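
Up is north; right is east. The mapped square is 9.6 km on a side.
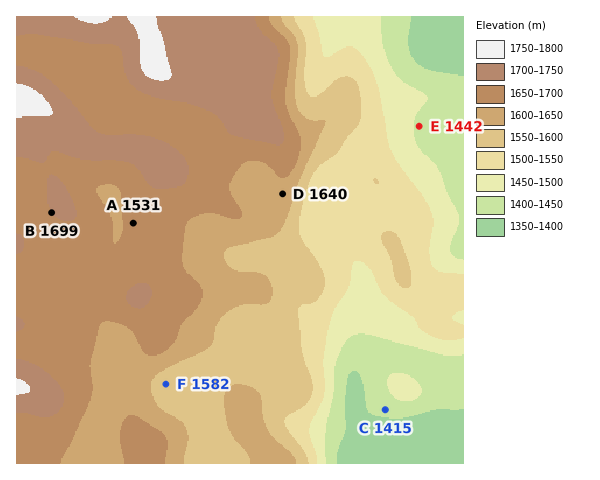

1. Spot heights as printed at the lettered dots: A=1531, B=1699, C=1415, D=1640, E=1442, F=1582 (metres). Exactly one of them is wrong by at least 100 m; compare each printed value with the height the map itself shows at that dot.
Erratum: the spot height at A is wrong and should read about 1656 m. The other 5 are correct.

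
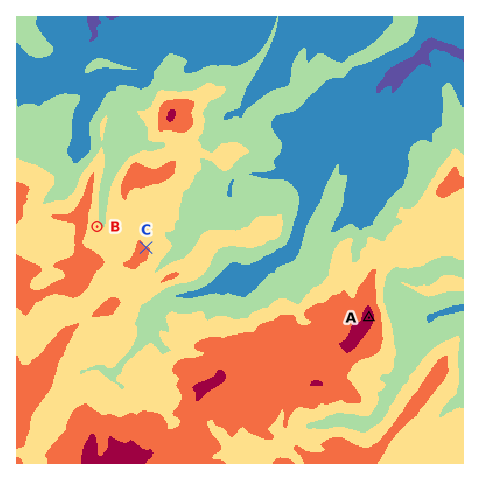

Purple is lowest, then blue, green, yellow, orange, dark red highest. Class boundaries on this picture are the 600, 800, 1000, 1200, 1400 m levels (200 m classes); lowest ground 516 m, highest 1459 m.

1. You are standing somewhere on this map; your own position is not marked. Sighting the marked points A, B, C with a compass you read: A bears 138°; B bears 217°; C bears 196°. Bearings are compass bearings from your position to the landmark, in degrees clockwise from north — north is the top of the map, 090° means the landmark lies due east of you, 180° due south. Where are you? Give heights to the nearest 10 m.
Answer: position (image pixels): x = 184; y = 112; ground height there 1310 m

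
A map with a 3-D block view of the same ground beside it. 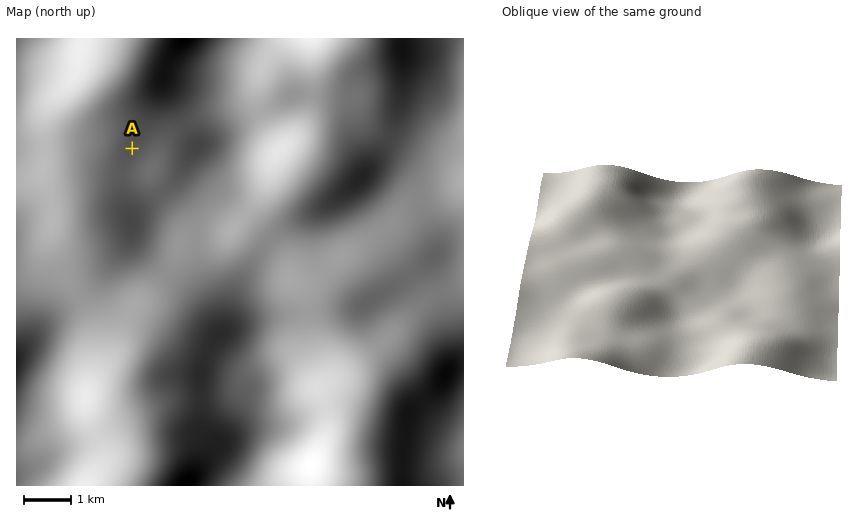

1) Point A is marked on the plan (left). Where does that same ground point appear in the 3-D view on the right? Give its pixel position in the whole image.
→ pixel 754 321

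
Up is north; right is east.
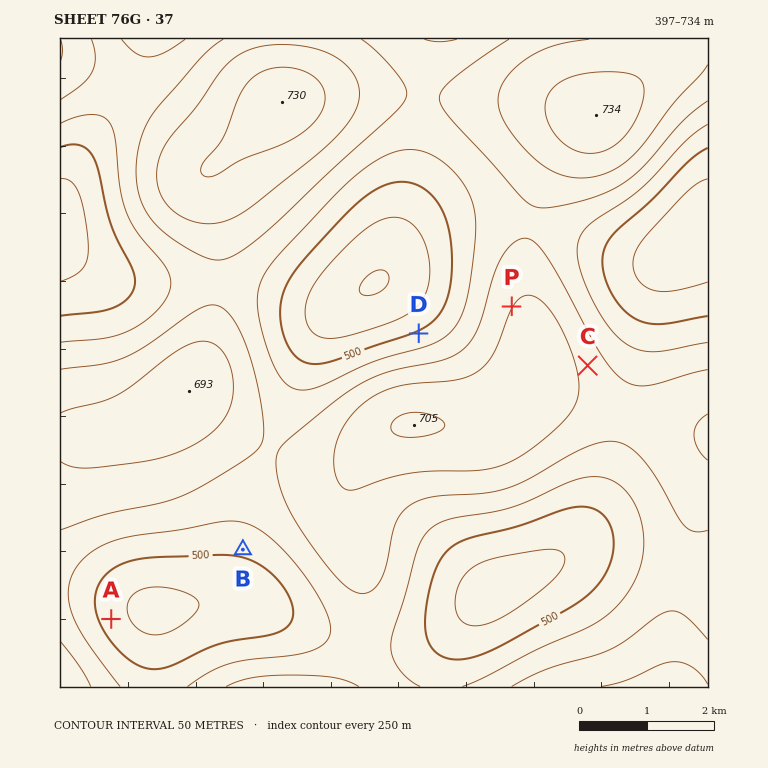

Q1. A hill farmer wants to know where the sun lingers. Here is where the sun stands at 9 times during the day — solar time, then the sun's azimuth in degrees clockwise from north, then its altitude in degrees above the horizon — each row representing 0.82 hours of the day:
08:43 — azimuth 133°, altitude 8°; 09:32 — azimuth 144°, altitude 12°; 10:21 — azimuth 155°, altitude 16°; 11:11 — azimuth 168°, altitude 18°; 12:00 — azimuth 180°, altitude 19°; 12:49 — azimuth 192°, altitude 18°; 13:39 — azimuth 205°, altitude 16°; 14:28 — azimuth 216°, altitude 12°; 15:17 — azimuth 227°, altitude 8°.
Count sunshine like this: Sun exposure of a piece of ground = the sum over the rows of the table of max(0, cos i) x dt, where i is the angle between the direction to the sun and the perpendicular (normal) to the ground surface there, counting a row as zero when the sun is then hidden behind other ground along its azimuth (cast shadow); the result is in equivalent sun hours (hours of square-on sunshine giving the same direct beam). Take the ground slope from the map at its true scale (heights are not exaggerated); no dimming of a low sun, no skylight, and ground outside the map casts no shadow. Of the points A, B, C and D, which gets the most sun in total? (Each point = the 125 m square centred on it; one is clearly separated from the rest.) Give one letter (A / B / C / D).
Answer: B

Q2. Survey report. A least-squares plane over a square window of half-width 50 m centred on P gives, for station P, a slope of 5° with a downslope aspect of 299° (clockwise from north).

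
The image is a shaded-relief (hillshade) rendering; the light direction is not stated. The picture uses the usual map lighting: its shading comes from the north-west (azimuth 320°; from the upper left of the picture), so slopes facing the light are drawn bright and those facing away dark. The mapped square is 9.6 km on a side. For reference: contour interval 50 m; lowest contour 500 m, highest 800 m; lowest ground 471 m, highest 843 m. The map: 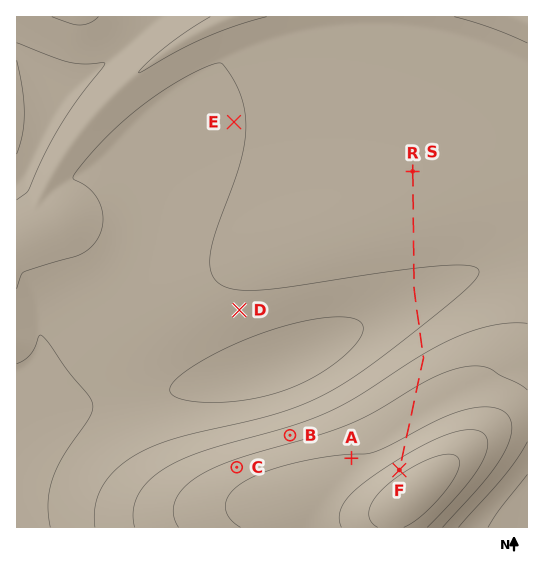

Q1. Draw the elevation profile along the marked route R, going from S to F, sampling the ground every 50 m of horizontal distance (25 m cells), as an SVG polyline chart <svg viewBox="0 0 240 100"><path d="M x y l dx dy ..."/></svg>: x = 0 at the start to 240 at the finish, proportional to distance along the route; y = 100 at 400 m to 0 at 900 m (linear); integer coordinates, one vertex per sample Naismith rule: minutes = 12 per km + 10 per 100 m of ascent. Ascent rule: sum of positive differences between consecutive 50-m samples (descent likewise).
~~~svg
<svg viewBox="0 0 240 100"><path d="M0 66l2 0 2 0 2-1 2 0 3 0 2 0 2 0 2 0 2 0 2 0 2 0 2 0 3 0 2 0 2 0 2 0 2 0 2 0 2 0 2 0 3 0 2 0 2 0 2 1 2 0 2 0 2 0 2 1 2 0 3 0 2 1 2 0 2 1 2 0 2 0 2 1 2 0 3 1 2 0 2 1 2 0 2 0 2 1 2 0 2 0 3 1 2 0 2 0 2 0 2 0 2 0 2-1 2 0 2 0 3-1 2 0 2-1 2 0 2-1 2-1 2-1 2-1 3-1 2-1 2-1 2-1 2-1 2-1 2-1 2-1 3-1 2-1 2-1 2-1 2-1 2 0 2-1 2-1 2-1 3 0 2-1 2-1 2 0 2-1 2 0 2-1 2 0 3-1 2 0 2 0 2-1 2 0 2 0 2-1 2 0 3-1 2 0 2-1 2-1 2-1 2-1 2-1 2-1 3-1 2-2 2-1 2-1 2-2 2-1 2-1 2-2 2-1 3-2"/></svg>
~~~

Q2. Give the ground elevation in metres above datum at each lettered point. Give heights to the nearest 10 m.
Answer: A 700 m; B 630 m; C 670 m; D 540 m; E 550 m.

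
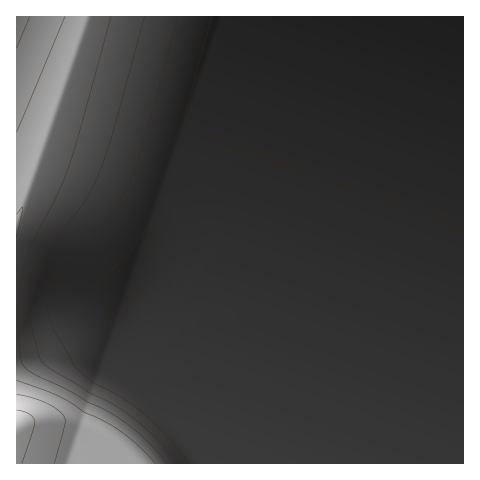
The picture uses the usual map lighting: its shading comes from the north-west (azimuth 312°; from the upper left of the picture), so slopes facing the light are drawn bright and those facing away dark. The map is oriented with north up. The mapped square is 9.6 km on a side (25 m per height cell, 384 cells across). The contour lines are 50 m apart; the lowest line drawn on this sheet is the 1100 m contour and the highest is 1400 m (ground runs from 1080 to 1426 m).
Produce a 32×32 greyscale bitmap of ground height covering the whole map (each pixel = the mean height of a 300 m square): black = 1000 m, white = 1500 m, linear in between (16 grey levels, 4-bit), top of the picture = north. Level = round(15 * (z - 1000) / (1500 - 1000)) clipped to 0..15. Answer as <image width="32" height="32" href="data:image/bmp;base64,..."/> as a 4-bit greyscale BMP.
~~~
<image width="32" height="32" href="data:image/bmp;base64,Qk12AgAAAAAAAHYAAAAoAAAAIAAAACAAAAABAAQAAAAAAAACAAATCwAAEwsAABAAAAAAAAAAAAAAABEREQAiIiIAMzMzAERERABVVVUAZmZmAHd3dwCIiIgAmZmZAKqqqgC7u7sAzMzMAN3d3QDu7u4A////AMu6qqqpdURERERERERERETMuqqql2REREREREREREREzLqqmXZERERERERERERERMy6qYdURERERERERERERES7qYdlRERERERERERERERDqYdlREREREREREREREQzM4dmVEREREREREREREMzMzN2VUQ0RERERERERDMzMzMzdlREM0RERERERDMzMzMzM3ZUQzMzREREQzMzMzMzMzN1RDMzMzREMzMzMzMzMzMzdUQzMzMzMzMzMzMzMzMzM3ZEMzMzMzMzMzMzMzMzMzN2VDMzMzMzMzMzMzMzMzMzhlRDMzMzMzMzMzMzMzMzM4dlREMzMzMzMzMzMzMzMzOYdlVEMzMzMzMzMzMzMzMzmHZlREMzMzMzMzMzMzMzM5iHZlRDMzMzMzMzMzMzMzOZh3ZVRDMzMzMzMzMzMzMzmYd2ZUQzMzMzMzMzMzMzM4mIdmVUMzMzMzMzMzMzMzOJmHdlVEMzMzMzMzMzMzMziJh3ZlRDMzMzMzMzMzMzM4iYh2ZVQzMzMzMzMzMzMzN4mId2VUMzMzMzMzMzMzMzeImHdlVEMzMzMzMzMzMzM3eJiHZlRDMzMzMzMzMzMzN3iIh2ZVQzMzMzMzMzMzMzZ4iId2VUQzMzMzMzMzMzM2d4iHdmVEMzMzMzMzMzMiJmeIiHZlRDMzMzMzMzIiIi"/>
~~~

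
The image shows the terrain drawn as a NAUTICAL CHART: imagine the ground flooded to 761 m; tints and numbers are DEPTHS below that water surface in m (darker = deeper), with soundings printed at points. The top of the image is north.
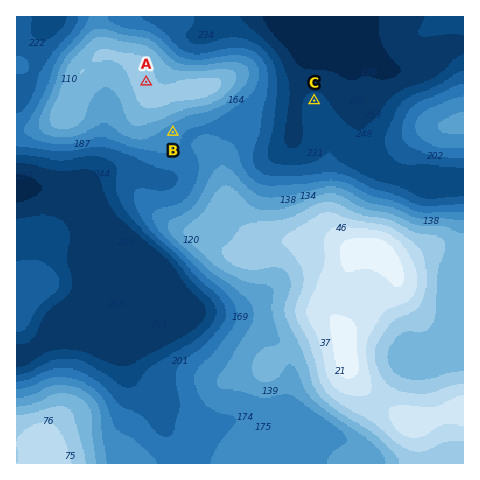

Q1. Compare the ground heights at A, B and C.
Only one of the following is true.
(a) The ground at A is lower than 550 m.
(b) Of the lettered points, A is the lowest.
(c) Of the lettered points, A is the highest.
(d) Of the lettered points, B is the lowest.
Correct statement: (c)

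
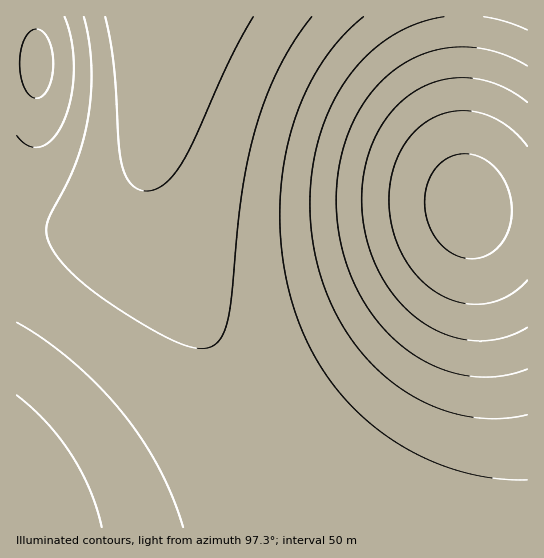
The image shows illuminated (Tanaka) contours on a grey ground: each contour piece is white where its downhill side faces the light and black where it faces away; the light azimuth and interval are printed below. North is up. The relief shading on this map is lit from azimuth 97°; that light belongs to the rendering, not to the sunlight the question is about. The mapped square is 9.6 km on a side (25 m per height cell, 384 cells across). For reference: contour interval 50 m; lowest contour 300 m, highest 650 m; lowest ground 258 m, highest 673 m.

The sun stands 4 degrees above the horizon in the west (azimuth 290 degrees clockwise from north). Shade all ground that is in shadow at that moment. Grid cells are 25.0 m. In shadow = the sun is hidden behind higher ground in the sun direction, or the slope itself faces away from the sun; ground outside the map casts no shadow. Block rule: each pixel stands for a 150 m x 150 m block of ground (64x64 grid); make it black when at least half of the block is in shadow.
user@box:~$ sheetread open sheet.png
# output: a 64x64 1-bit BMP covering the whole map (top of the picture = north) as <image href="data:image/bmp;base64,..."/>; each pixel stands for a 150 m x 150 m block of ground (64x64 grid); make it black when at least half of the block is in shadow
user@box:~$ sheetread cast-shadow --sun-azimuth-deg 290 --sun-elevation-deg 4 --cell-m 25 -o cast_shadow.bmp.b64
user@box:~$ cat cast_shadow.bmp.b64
<image width="64" height="64" href="data:image/bmp;base64,Qk0+AgAAAAAAAD4AAAAoAAAAQAAAAEAAAAABAAEAAAAAAAACAAATCwAAEwsAAAIAAAAAAAAA////AAAAAAAAAAAAAAAAAAAAAAAAAAAAAAAAAAAAAAAAAAAAAAAAAAAAAAAAAAAAAAAAAAAAAAAAAAAAAAAAAAAAAAAAAAAAAAAAAAAAAAAAAAAAAAAAAAAAAAAAAAAAAAAAAAAAAAAAAAAAAAAAAAAAAAAAAAAAAAAAAAAAAAAAAAAAAAAAAAAAAAAAAAAAAAAAAAAAAAAAAAAAAAAAAAAAAAAAAAAAAAAAAAAAAAAAAAAAAAAAAAAAAAAAAAAAAAAAAAAAAAAAAAAAAAAAAAAAAAAAAAAAAAAAAAAAAAAAAAAAAAAAAAAAAAAAAAAAAAAAAAAAAAAAAAAAAAAAAAAAAAAAAAAAAAAAAAAAAAAAAAAAAAAAAAAAAAAAAAAAAAAAAAAAAAAAAAAAAAAAAAAAAAAAAAAAAAAAAAAAAAAAAAAAAAAAAAAAAAAAAAAAAAAAAAAAAAAAAAAAAAAAAAAAAAAAAAAAAeAAAAAAAAAD/AAAAAAAAAf/AAAAAAAAB/+AAAAAAAAH/8AAAAAAAA//4AAAAAAAD//gAAAAAAAP//AAAAAAAA//8AAAAAAAD//wAAAAAAAP//AAAAAAAA//8AAAAAAAD//gAAAAAAAP/+AAAAAAAA//4AAAAAAAD//AAAAAAAAP/4AAAAAAAAf/AAAAAAAAB/wAAAAAAAAH+AAAAAAAAA=="/>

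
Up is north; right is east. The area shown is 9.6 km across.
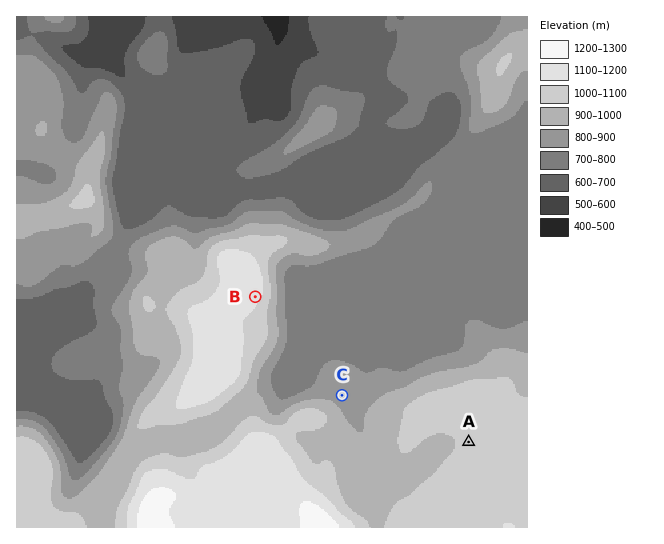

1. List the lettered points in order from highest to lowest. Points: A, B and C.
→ B A C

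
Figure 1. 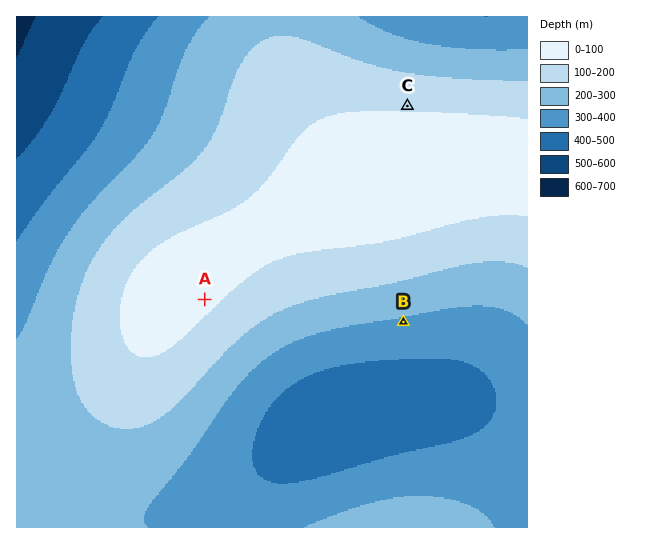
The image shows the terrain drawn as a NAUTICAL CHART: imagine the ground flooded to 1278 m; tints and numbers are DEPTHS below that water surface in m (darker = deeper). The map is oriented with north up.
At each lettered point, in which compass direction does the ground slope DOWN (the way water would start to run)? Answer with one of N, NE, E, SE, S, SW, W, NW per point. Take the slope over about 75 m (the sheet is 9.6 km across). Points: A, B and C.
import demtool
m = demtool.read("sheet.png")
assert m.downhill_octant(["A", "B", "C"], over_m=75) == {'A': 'SE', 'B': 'S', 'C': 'N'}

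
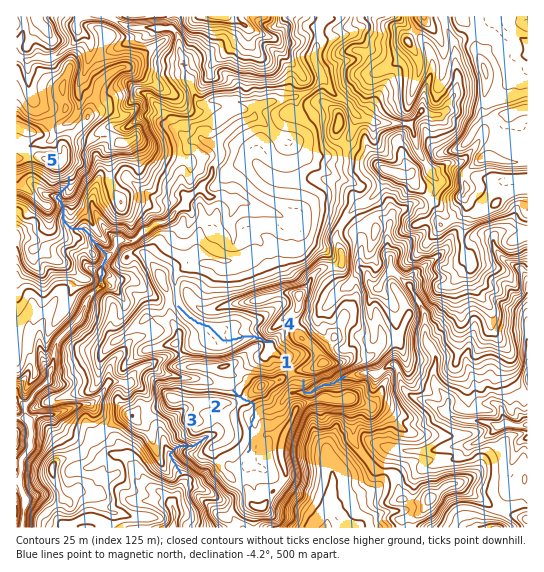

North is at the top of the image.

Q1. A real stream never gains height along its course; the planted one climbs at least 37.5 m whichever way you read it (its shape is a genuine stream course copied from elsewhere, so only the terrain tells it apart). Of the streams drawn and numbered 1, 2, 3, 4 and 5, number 2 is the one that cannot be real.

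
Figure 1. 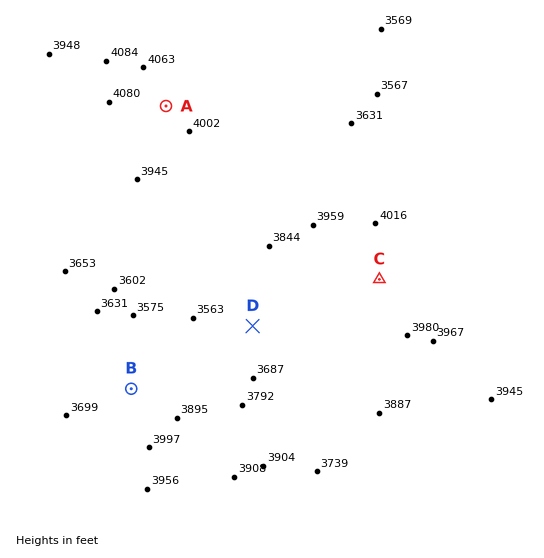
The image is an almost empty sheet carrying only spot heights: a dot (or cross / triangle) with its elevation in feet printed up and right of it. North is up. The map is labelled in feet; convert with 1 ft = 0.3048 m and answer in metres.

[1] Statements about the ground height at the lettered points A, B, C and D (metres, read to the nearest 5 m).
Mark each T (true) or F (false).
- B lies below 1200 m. T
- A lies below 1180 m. F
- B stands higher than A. F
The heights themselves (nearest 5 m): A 1230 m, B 1135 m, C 1205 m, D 1130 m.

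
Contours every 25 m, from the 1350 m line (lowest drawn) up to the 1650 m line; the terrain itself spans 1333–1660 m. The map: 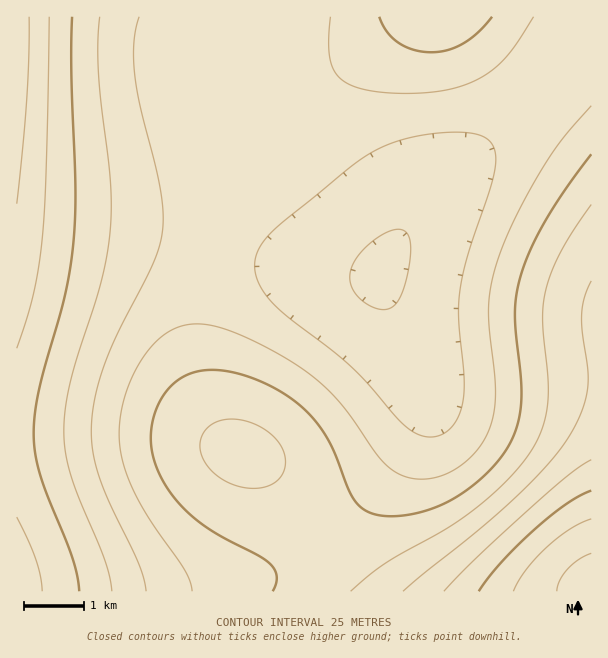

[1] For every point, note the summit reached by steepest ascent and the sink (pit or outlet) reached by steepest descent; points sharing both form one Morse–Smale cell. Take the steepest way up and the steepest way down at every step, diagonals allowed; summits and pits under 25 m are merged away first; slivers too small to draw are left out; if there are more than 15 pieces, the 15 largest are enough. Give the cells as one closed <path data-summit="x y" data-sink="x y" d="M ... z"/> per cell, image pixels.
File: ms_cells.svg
<path data-summit="591 587" data-sink="380 273" d="M536 97l-44 43-43 36-17 18-24 31-28 48-3 3-29 0-33-5-103-25-7 0-7 44-2 42 6 49 14 42 14 22 27 15 27 28 38 46 52 58 218-1 0-445z"/><path data-summit="438 17" data-sink="17 32" d="M408 16l-391 0-1 205 2 2 14 1 111 8 49 9 14 5 17-60 21-54 4-21 12-1 13-4 44-21 58-41z"/><path data-summit="438 17" data-sink="380 273" d="M459 16l-49 0-59 46-34 23-44 21-13 4-11 0-7 27-26 72-10 36 109 26 33 5 32-2 28-49 24-31 17-18 43-36 43-42-54-56z"/><path data-summit="591 587" data-sink="17 591" d="M162 434l-105 0-41 3 1 155 356-1-51-57-38-46-27-28-17-9-19-6-24-6z"/><path data-summit="591 587" data-sink="17 32" d="M17 222l-1 213 146-1 35 5 37 11-11-13-12-24-12-48-3-54 9-66-62-13-93-6z"/><path data-summit="438 17" data-sink="17 32" d="M587 16l-127 1 21 25 55 55 18-20 24-33 8-15z"/><path data-summit="591 587" data-sink="17 32" d="M591 16l-3 1-4 16-18 29-30 34 21 20 34 29z"/>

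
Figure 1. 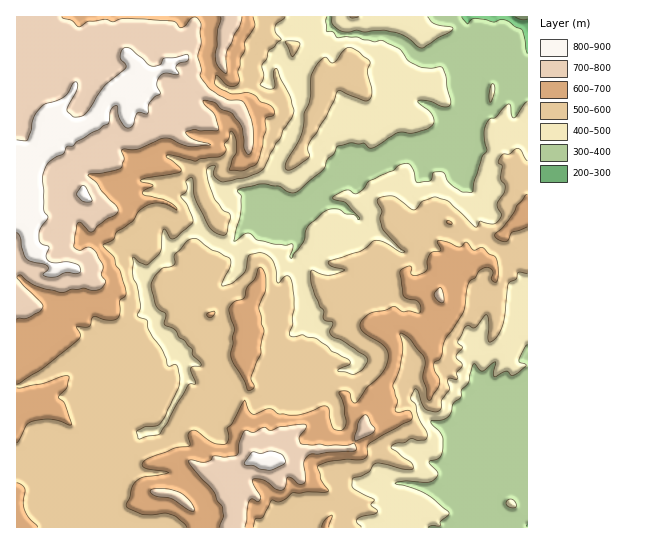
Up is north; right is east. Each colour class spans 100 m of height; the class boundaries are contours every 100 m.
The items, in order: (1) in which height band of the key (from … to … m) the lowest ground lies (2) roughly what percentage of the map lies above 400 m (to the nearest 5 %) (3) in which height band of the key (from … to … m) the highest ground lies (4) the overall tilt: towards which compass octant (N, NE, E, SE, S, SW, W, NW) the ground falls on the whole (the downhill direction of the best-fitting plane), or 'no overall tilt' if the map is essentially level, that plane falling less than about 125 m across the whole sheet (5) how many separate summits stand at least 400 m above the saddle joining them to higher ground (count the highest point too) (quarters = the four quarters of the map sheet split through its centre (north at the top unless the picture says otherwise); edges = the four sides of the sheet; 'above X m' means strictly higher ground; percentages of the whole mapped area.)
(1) Between 200 and 300 m: that is the band holding the lowest ground.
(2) Ground above 400 m makes up about 85 % of the sheet.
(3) Between 800 and 900 m: that is the band holding the highest ground.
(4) The general tilt is down to the east (the land rises towards the west).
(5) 1 summit rises at least 400 m above its surroundings.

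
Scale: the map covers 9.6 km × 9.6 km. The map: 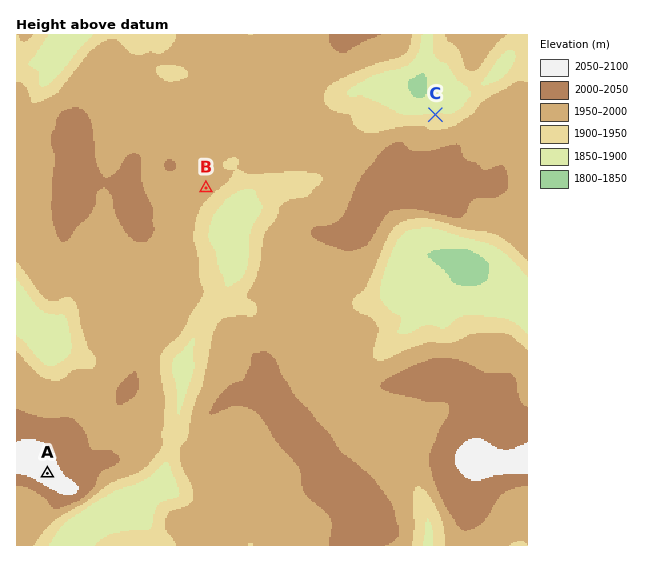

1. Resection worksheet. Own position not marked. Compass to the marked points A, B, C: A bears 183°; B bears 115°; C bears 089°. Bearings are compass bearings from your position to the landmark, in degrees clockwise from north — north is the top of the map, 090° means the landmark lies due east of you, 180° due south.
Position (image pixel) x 65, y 122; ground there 2020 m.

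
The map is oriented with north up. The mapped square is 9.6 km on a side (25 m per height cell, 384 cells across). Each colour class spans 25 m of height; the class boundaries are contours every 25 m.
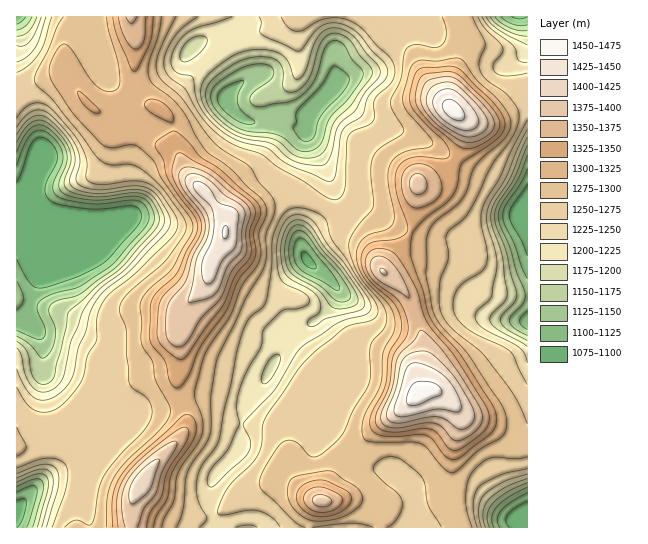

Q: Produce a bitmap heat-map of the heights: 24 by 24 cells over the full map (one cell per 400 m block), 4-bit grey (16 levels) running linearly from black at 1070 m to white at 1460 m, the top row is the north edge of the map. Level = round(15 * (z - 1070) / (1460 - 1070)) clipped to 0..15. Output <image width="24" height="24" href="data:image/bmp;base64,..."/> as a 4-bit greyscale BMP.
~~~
<image width="24" height="24" href="data:image/bmp;base64,Qk2WAQAAAAAAAHYAAAAoAAAAGAAAABgAAAABAAQAAAAAACABAAATCwAAEwsAABAAAAAAAAAAAAAAABEREQAiIiIAMzMzAERERABVVVUAZmZmAHd3dwCIiIgAmZmZAKqqqgC7u7sAzMzMAN3d3QDu7u4A////ACaIrKh3d4mpiIiHMSR4rcl3eIu6mIiXU1V4nMl2eJmZiIiYdoeIicuGZ4iIiImpiIiIiJuXZ4iIm7vMmHd4iImXZniIne7sqGVoiJqYZXeIi+/rmFRXiJqYZWeIiu7Jh0NXiKuodlZ4icyodiNGiKzJdmVneLqGUyNFeKzbh2ZEabl2UxETV5vdqGQknLl3ZBARJXneyFE3vKmHYxEQEli+2VNomqmHUgERETeu2XZ3iamHQQE0Q1nduYd3ibuoUhFXd4vbmHZnibupdBFHiJuoh1RHiJqqhTJpmZqXQzI2eIrNt2aKqalzIzIkaJ39uIiZmZhjI0MjV63biHmZioZlM0UyRpqod1iYm5ZWVWYzZ4iIdjeIm6dmZndmeIiIUw=="/>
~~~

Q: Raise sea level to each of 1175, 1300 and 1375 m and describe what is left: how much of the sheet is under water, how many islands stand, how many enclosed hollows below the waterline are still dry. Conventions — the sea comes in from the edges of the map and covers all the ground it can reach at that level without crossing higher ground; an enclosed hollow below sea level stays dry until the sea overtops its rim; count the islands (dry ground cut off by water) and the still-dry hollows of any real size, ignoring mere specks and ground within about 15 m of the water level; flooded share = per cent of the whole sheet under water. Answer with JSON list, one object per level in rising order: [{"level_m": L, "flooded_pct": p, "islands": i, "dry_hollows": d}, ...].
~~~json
[{"level_m": 1175, "flooded_pct": 10, "islands": 0, "dry_hollows": 2}, {"level_m": 1300, "flooded_pct": 73, "islands": 2, "dry_hollows": 0}, {"level_m": 1375, "flooded_pct": 92, "islands": 4, "dry_hollows": 0}]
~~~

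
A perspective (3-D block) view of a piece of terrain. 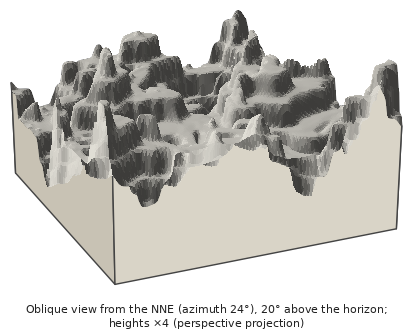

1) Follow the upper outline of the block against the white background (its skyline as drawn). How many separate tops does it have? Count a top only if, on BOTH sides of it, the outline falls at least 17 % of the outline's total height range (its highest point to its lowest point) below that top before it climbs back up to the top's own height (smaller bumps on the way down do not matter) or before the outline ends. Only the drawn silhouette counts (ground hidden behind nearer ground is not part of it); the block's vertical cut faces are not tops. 3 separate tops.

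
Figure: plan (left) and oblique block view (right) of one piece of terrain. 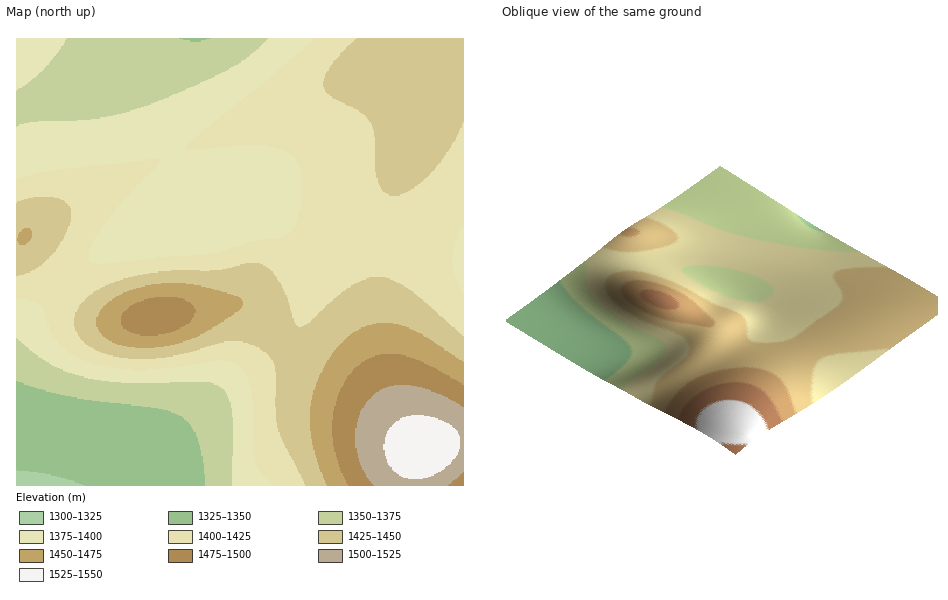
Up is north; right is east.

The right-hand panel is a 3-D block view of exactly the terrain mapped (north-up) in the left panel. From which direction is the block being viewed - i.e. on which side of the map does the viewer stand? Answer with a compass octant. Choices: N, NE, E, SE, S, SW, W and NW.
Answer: SE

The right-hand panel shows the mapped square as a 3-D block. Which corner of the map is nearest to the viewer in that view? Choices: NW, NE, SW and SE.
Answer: SE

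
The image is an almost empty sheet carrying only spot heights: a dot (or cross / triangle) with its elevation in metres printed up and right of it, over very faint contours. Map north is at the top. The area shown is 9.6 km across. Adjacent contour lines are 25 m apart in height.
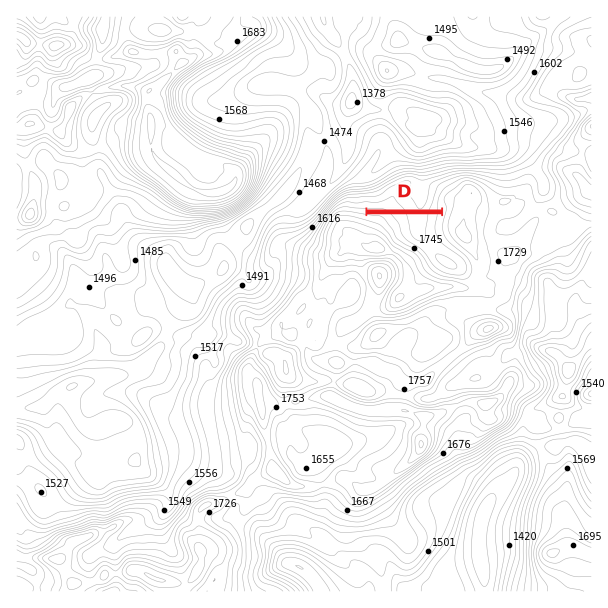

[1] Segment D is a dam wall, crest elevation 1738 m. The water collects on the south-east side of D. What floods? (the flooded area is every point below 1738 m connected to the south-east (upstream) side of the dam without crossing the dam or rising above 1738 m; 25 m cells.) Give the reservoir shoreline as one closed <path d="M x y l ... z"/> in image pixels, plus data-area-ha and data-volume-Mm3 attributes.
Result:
<path d="M441 214l-55 0-1 1 11 12 0 1 1 2 0 4 8 8 11 5 10 10 0 1 2 3 0 2 6 7 1 0 3 2 2 0 1 2 3 0 2 2 6 0 1 1 12 0 4-5 0-8-1-1-2-5-10-8-1 0-5-4-1 0-7-7 0-2-2-1 0-3-1-2 0-7 1-2 0-4 2-2-1-2z" data-area-ha="70" data-volume-Mm3="18.70"/>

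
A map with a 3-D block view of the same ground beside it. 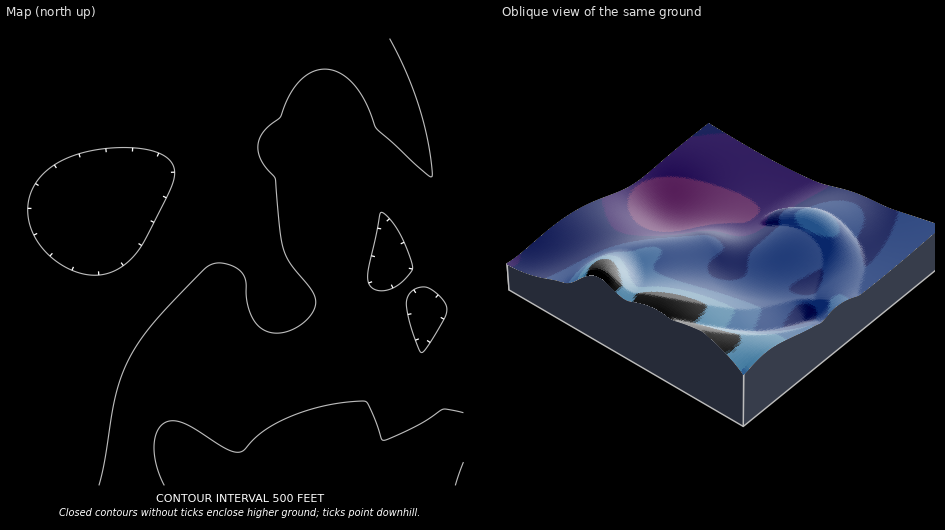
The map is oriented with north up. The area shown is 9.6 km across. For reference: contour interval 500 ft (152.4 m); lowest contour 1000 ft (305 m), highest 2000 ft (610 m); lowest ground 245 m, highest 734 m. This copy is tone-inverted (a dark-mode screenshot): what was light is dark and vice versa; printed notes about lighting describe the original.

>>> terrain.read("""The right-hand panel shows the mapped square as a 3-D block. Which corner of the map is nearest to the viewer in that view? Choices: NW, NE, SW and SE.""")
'SE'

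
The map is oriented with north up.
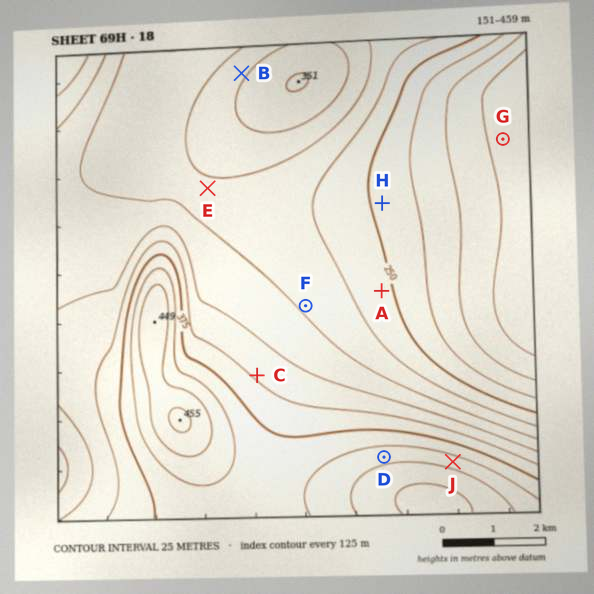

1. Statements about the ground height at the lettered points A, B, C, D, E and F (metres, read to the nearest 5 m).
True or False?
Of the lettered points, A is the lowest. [True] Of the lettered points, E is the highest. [False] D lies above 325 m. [True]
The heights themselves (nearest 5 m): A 255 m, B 320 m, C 345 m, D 415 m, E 300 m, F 295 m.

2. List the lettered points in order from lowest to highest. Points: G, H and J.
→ G H J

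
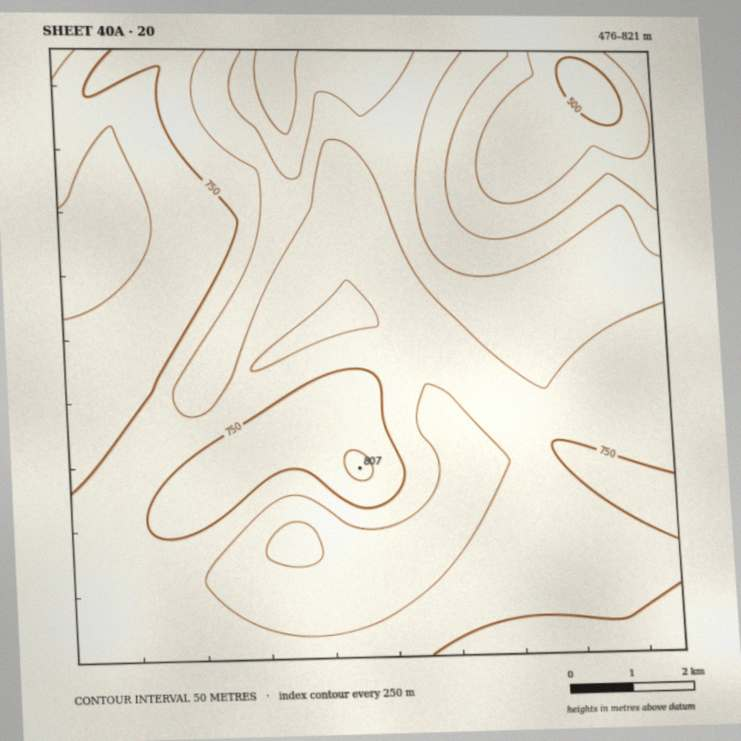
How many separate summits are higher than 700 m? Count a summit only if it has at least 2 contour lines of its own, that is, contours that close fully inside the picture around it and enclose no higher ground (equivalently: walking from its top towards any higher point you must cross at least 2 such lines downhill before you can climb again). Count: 1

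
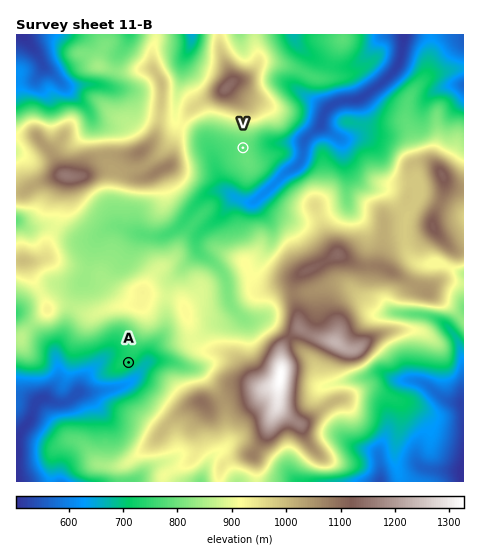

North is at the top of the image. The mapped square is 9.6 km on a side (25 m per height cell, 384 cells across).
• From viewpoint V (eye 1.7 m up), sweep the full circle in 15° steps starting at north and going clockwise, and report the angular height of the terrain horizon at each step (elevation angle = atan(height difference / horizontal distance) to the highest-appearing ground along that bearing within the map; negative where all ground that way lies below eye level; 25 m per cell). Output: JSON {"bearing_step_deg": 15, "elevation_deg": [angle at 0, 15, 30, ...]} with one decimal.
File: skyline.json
{"bearing_step_deg": 15, "elevation_deg": [15.3, 13.8, 9.9, 6.1, 1.9, -0.2, 2.1, 3.8, 3.8, 6.2, 6.6, 5.0, 3.9, 2.1, 1.8, 1.0, 5.0, 10.0, 7.9, 6.0, 6.5, 7.9, 12.3, 15.6]}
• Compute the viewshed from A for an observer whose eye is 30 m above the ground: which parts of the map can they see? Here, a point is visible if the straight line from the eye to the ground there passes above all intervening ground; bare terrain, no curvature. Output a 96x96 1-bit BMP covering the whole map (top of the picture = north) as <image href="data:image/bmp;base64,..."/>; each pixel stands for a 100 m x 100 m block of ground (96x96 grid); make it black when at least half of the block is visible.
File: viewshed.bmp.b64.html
<image width="96" height="96" href="data:image/bmp;base64,Qk2+BAAAAAAAAD4AAAAoAAAAYAAAAGAAAAABAAEAAAAAAIAEAAATCwAAEwsAAAIAAAAAAAAA////AAAAAAAAAAAAAAAAAAAAAAAAAAAAAAAAAAAAAAAAAAAAAAAAAAAAAAAAABwAAAAAAAAAAAAAAP8AAAAAAAAAAAAAAP+AAAAAAAAAAAAAAf/AAAAAAAAAAAAAAf/gAAAAAAAAAAAAB//wAAAAAAAAAAAAH//4AAAAAAAAAAAAP//8AAAAAAAAAACAf//+AAAAAAAAAADA//z/AAAAAAAAAADh//j/gAAAAAAAAADj//P/wAAAAAAAAAD/////4AAGAAAAAAD/////8AACAAAAAAD/5////ABwAAAAAAD4YH///wDwAAAAAAD8YB///wDwAAAAAAD+cAP///n4AAAAAAD/sAH///3/AAAAAAAPuAH/////AAAAAAAPng//////gAAAAAAfHw//////gAAAAAAfD4f/////gAAAAAA+D+f///4PgAAAAAA+D/////wHgAAAAAB+D////AAHgAAAAAB+D///+AADgAAAAAB+B///8AABgAAAAAB/A///8AAAcAAAAAA/A///+AAAOAAAAAAPgf//+AAAEAAAAAAHgP/48AAAEAAAAAADgH/wcAAAAAAAAAABgA/gcAAAAAAAAAABgAAAIAAAAAAAAAAAAAAAAAAAAAAAAAAAAAAAAAAAAAAAAAAAAAAAAAAAAAAAAAAAAAAAAAAAAAAAAAAAAAAAAAAAAAAAAAAAAAAAAAAAAAAAAAAAAAAAAAAAAAAAAAAAAAAAAAAAAAAAAAAAAAAAAAAAAAAAAAAAAAAAAAAAAAAAAAAAAAAAAAAAAAAAAAAAAAAAAAAAAAAAAAAAAAAAAAAAAAAAAAAAAAAAAAAAAAAAAAAAAAAAAAAAAAAAAAAAAAAAAAAAAAAAAAAAAAAAAAAAAAAAAAAAAAAAAAAAAAAAAAAAAAAAAAAAAAAAAAAAAAAAAAAAAAAAAAAAAAAAAAAAAAAAAAAAAAAAAAAAAAAAAAAAAAAAAAAAAAAAAAAAAAAAAAAAAAAAAAAAAAAAAAAAAAAAAAAAAAAAAAAAAAAAAAAAAAAAAAAAAAAAAAAAAAAAAAAAAAAAAAAAAAAAAAAAAAAAAAAAAAAAAAAAAAAAAAAAAAAAAAAAAAAAAAAAAAAAAAAAAAAAAAAAAAAAAAAAAAAAAAAAAAAAAAAAAAAAAAAAAAAAAAAAAAAAAAAAAAAAAAAAAAAAAAAAAAAAAAAAAAAAAAAAAAAAAAAAAAAAAAAAAAAAAAAAAAAAAAAAAAAAAAAAAAAAAAAAAAAAAAAAAAAAAAAAAAAAAAAAAAAAAAAAAAAAAAAAAAAAAAAAAAAAAAAAAAAAAAAAAAAAAAAAAAAAAAAAAAAAAAAAAAAAAAAAAAAAAAAAAAAAAAAAAAAAAAAAAAAAAAAAAAAAAAAAAAAAAAAAAAAAAAAAAAAAAAAAAAAAAAAAAAAAAAAAAAAAAAAAAAAAAAAAAAAAAAAAAAAAAAAAAAAAAAAAAAAAAAAAAAAAAAAAAAAAAAAAAAAAAAAAAAAAAAAAAAAAAAAAAAAAAAAAAAAAAAAAAAAAAAA="/>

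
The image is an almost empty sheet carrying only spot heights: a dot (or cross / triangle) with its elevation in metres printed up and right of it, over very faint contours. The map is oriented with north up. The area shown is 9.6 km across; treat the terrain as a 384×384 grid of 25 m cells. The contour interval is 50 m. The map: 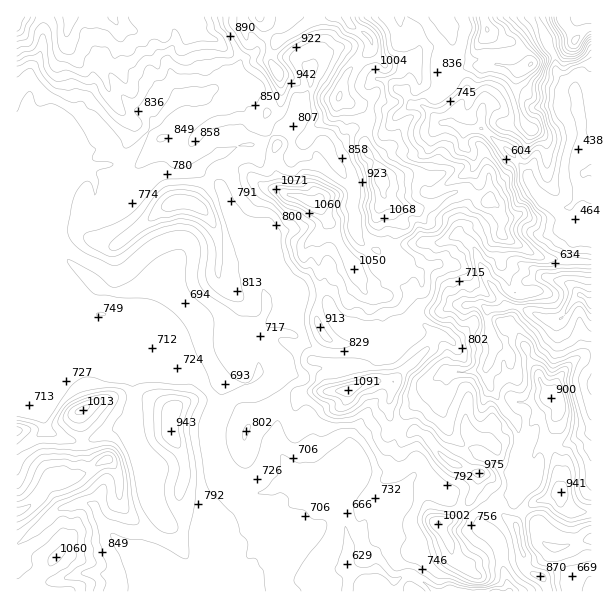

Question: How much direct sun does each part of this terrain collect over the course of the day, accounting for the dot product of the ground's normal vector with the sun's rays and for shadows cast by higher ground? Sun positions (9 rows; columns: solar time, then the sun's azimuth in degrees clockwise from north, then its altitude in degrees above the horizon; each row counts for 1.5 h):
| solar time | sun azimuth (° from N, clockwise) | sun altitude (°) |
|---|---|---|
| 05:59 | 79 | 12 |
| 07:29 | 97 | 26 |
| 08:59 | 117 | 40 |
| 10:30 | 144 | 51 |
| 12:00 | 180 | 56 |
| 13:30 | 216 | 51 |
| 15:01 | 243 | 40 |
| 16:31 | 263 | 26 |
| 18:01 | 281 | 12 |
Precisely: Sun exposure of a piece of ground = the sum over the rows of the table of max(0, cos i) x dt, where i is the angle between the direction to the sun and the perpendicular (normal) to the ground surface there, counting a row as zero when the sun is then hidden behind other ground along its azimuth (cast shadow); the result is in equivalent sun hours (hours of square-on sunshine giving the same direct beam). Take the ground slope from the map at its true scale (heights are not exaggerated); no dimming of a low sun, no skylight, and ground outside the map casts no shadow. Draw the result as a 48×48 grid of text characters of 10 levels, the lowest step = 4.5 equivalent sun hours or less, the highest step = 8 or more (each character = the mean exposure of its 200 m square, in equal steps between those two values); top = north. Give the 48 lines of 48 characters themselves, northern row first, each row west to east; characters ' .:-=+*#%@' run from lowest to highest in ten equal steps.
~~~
%%%#%@@@%#%%@@%#+*%@@%#*%@@%: -*#+*####=.::-#%*+
@#**%%@@@@%@%%@%==%%@##%%@@@@=-*+*++*++%*.  =#*#
@#*%@%%@@@@@@%@@@**@%%@@%%%##%+=-**++*%@@%:  +%#
@%#@@%%@@@@@@@@@@@#%*+**#*+-*@*-**%#+#%###= .=#%
%%%@@@@%@@%@%@@@@%%@%*--+=-=@@@%%####%@@@%%#*#%%
#%@@@@@%@%%@@@@@%##%%%%*-::#%**@@%##%%@@@@@#%%##
%%@@@@@@#@%%%%%%##***%##=-+#++#-*@%%@%%@@%%+***#
%%@@@%@@%%@%%###*###*#**#%@@%%%@*+%@@##*#%*++*##
%%%%@%%@@%*%###**#%##%#*+#@@@%#*-##@%%+*=#=.-=+*
%%%%%@%@@@@+*###@@@@@#*+#@@@*##=###--=:#@@%*-+**
%%%%%%%%%@##@@%@@@@%%=+#%#%%*=-++--.==- *%@%%###
%%%%%%%%@%#@@%@@%#*+*%%##*#%#*=**+ =: *- -%#%%%%
%%%%%%%###@@@@@%###++#*=-=*#%#. ..::-+-: :#+%#%@
%%%%%#%#%@@#+++*%%%*-.    .=#*#*#%#%*.=*-+=+%##+
%%%%###%%%#=. .-*%%@%+  :   +#%%##%=+#+=---+###*
%%%%###%%*+-+#*--*%@@@@@#%*=:+@#+-+%@@%%+- :+%#*
#%%%###**+=#@@@@==#%@@@@@@*:=*@@@@@@@@@@#=+:-+*#
%#%%####*=%@@@@@%=*#%%@%#%%==%@@%%%%###%%#%%####
%#%%%%#*+@@@%%@@@#*##%*=*@@==%@@@@%%-*#%%=.--+**
%%#%@@@@@@@%%#%#%#####%#@@@+:*%%=:-:=:*@@@#:...:
%%%#%@@@@@%%%####%#*##%@@%%%=*###*+**+=%%%@@%#**
%%%%#%%@@@%%%###%%%###%@@%%@%++#%%%@@@=+@@%%%@@@
%%%%##%%%%%%%#%@@%#%%%%%%%@%@#*#%@#%@@%=##+:.=%@
%%%%%#######%%%@@@@%%%%###%%@@%%%@@%@@@##%%@@#+*
%%%%%%#*****#%%%%@@@%#%#+*%@@@@@@%#*:..- .*%@%:.
%%%%%%@@@@@%##%%%%%@%%%%#*#@@@@@%#: .:+:+=.:+-*+
%%%%%%%%%%%%%#%%%%%%@%#%%%=*#%@%#%*+:+#-%#.-==*+
%%%%%%%%%%%%%##%%%%%%%%**@@%%%%##+#@%+*==#+-::-=
%%%%%%#%%%%%%%#%%%%%%%%#*++++***=#@@@%#=-+#.. -#
%%%%#####%%%%%##%%%%%##%@##*=  .#@@%#*+-++#:  #%
%%%#**+=-+===+*#%%%%##+=-:   +####*+:.:-+-*#.=+#
%%%#=   =**+: :+*#*****###%%@@#%#***+++ =:=**==+
##*- .#@@###+*%%%****#%%@@%@@%#%#+****+ -%%@@#=+
 .==%@@@%#*##%%%#*##%%%%%@@@@%@%=-=***=+.+#%%@*+
+++@@@@%#*##%*###*#%%@%@@@@@@@%%**.-*#+**-*%%@#*
%=:-+#=.-*%@@%*###%%%%@@@@@%@@@@@@#:=%@#**##%%=+
+:. ..  .=*%@@*###@%%%@@@@@%%@@@%%%*-+#@%#*%#==+
++====*@*+*##%####@@%%%@@@%%%%@%#%@@%+ -%###+++*
++*#%@@%%+*#*#%###%@%%%%%%%%#*%@%#%@@@@%+*#++***
-=%@@@@*%****%%#*##%%##%%%%#*#@@%##%%#@@%*=.+*++
:#@@@###@**##@%#######%####%#%%###+**#@%*++*@@+.
@@%-:=*%@%**%@%%%#%%%%#####%%%##*+.  %%%#-#%@@@%
@%=++*+%@@%##%%%%%%%%%#%#%%%%%%##%%%%%##%#+*%@@@
%+***###%@@%%%%%%%%%%##%%%%#%%%%#%%%--++#%+*#%@%
#**#%#####%%%%%%%%%%#%%%%%%%#%%%##%%#=-=*#=-**=-
##%@@%####%%%%%%%%%%%%%%%%%%%%@%@@%@@*+**#%-.+%@
*#@@%**###%%%%%%%%%%%%%%%####+*@#%@@@@#*+#%==#%#
##*+=*#%%%%%%%%@@%%%%%%####%#%#+*:*%#%#%%#%@#***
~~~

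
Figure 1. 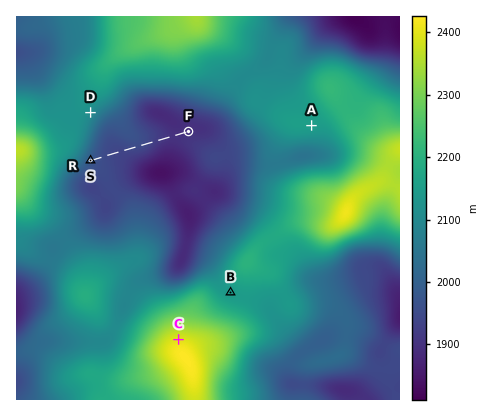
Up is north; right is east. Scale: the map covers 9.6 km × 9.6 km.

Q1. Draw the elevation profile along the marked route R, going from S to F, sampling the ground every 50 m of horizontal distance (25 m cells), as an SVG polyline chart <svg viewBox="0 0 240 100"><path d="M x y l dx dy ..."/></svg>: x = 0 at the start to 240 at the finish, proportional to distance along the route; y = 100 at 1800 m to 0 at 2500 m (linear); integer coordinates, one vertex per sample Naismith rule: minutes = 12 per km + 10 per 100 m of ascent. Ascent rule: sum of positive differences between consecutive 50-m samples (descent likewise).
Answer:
<svg viewBox="0 0 240 100"><path d="M0 74l5 1 4 0 5 1 5 1 4 0 5 1 5 0 5 1 4 0 5 0 5 1 4 0 5 0 5 0 4 0 5 0 5 0 5 0 4 0 5 0 5-1 4 0 5 0 5 0 4 0 5 0 5 0 5 0 4 1 5 0 5 1 4 0 5 1 5 1 4 0 5 1 5 0 4 0 5 1 5 0 5 0 4 1 5 0 5 0 4 0 5 0 5 0 4 0 5 0 5 0 5 0"/></svg>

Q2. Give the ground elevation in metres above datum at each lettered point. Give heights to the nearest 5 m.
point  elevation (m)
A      2150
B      2145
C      2395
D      2105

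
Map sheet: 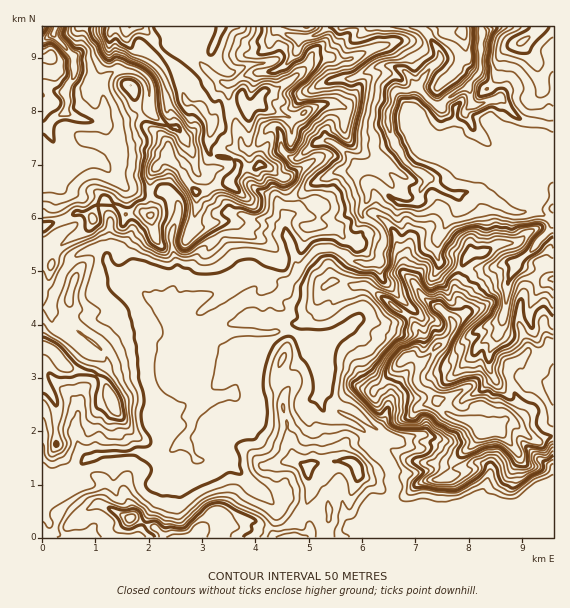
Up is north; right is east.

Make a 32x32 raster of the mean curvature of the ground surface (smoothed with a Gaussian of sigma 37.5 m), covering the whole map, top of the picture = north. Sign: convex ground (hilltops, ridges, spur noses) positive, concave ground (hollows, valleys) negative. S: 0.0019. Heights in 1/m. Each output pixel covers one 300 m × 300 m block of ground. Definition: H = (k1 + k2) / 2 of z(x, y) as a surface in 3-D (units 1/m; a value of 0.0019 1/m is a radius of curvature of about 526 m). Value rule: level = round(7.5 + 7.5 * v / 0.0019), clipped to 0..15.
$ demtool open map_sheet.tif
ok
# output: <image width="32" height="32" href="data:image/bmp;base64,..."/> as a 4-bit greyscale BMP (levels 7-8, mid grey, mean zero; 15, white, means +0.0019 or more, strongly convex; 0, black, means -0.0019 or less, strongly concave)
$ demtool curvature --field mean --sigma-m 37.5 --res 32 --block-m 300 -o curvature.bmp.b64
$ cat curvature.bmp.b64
<image width="32" height="32" href="data:image/bmp;base64,Qk12AgAAAAAAAHYAAAAoAAAAIAAAACAAAAABAAQAAAAAAAACAAATCwAAEwsAABAAAAAAAAAAAAAAABEREQAiIiIAMzMzAERERABVVVUAZmZmAHd3dwCIiIgAmZmZAKqqqgC7u7sAzMzMAN3d3QDu7u4A////AGpmZny9iYmIWnZ3d3d3d3h4xr9lJ9uqKJh5Z3Znd3d3ZY04RmWJVGSnW0eVRDVWV2ZIaVZ3Z2Vzt0ymXv+jnDN3Z3mId2deudmeg3l6hC3julVFZ3d3l2pnhzd0Z/cvKIZ2mod3h3ZsV5ljMhNf98iIWNpHhod2a1ZlNvx/2Kx1lzr4Z4d3dopWcvJq+h2VlqRZtmd4iHabhW74XoT2CmZeundneWh1xoZYTZtVOIp6yieXZ4hodoxXeDf75lWKy5KaeHd3dnZHVmZ0Na4nFWpqZXeIaHipmZllU1cftA06W4iYd3eXZmeZlS+D9996WVpmdnd3aIeEjIzkP0h2Vqaj1mdmZ3d4dWq4k/0KZYKHo2d2SkSmZZhJUUHFN+xBXFyDRa+cZYuSsnyhyQf5/1fWf2e4DsqnZsunW3mkdpX3abuL+w1CLGRqlLlDh0ZDKGRdkYQftvUIa7hTkrRWeXd3dzbUpm1aj0BmSbYqmIiHd2Z0jcSor8C+o4s3qJiHiHiIdW5ytkVNAxx3K4iHeIhcmGfJBehlDGLZYMiKh5mGc2ZoR2u3qbn4jHDbaSyyd7K3bCjJd9yEHN1kd1BoCqiDp58IuHJlr3ATp5D+CKV4qUcgecZsuHP4vCMrCeDFmPA3vHpnt0OHrZn/qkfg7ZUMus2md3qYM2U3RYVa8Ge4"/>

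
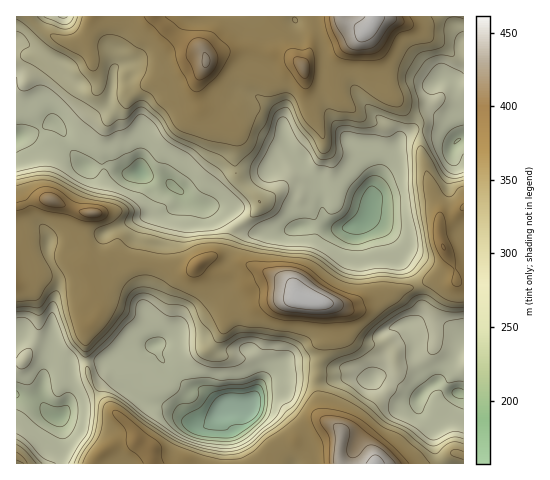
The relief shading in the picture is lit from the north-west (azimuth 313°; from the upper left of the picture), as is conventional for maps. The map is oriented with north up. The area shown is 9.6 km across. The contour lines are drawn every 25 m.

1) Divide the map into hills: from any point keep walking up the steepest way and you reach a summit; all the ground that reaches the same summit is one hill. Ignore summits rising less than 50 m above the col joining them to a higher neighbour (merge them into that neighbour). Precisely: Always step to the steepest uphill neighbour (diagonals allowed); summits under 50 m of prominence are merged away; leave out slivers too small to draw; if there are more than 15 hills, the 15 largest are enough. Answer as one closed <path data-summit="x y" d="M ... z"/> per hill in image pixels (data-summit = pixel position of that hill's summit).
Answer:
<path data-summit="311 301" d="M173 186l-2 0-7 8-2 12-22 16-6 13-13 9-3 8 0 12 2 5 15 19 16 32 4 24 3 10 15 19 15 14 16 5 21 16 20 0 8-8 7-15 9-9 12-6 14-3 53 1 16 11 8 0 12 13 16 11 14-1 4-3 0 10 16 16 1 23 5 11 4 5 20-1 0-124-41-2-9 5-7-17 9-3 5-6 1-14-2-14-10-18-12-13-10-21-11-12-12-6-2 3-17 7-21 2-23-4-17 6-32 2-9-2-19-22-30-6z"/><path data-summit="374 20" d="M463 16l-168 1 0 3 3 2 14 1 6 9 6 22 0 47 2 7 6 11 14 19 22 17 6 14 0 20 24-46 11-10 12-4 21 5 12 8 5-3-8-17-19-16-1-16 7-10 3-2 12 1 7-9 0-25 4-5z"/><path data-summit="375 463" d="M155 345l-16 12-15 3-8 11-8 4-11 11-19 8-10 9-4 10-5 5 4 14-1 23 1 9 380-1-8-15-1-23-16-16 0-10-8 4-10 0-16-11-12-13-8 0-16-11-53-1-14 3-12 6-9 9-12 22-23 1-21-16-16-5-24-24z"/><path data-summit="50 200" d="M54 122l-16 10-22 6 0 197 8-1 26 13-6 23-4 29 5 10 7 6 8 2 7-11 3-21-2-18 3-3 11-3 28 0 9-3 13-1 11-4 12-9-4-24-16-32-15-19-2-5 0-12 3-8 13-9 6-13 22-16 2-12 8-8-6-6-16-3-9-5-15 2-17-9-11 3-13-2-15-16-7-19z"/><path data-summit="206 61" d="M252 16l-125 0 0 9-9 22 0 16-5 8-5 34-17 15-11 15-10 3-5 0 5 12 15 16 4 2 20-3 17 9 15-2 9 5 16 3 23 20 10 5 6-2 8-18 12-13 10-3 34 1 8-10 1-6 11-7-6-14-3-18-14-13-22-11-2-3 2-11 11-15 6-24-1-12z"/><path data-summit="444 248" d="M421 129l-12 4-11 10-25 46-7 27 20 16 12 25 12 13 8 15 4 28-6 9-9 3 7 18 9-6 25 2 16-2 0-199-10 4-12-8z"/><path data-summit="304 68" d="M294 16l-41 1 7 9 1 12-6 24-10 13-3 13 2 3 22 11 14 13 3 18 6 15 31 37 4 32 9 9 11 2 21-8 3-7 6-30 0-14-6-14-21-16-15-20-8-18 1-35-7-34-6-9-14-1-3-2z"/><path data-summit="17 456" d="M18 395l-2 1 0 67 46 1 1-32-4-14-7-3-13-13z"/>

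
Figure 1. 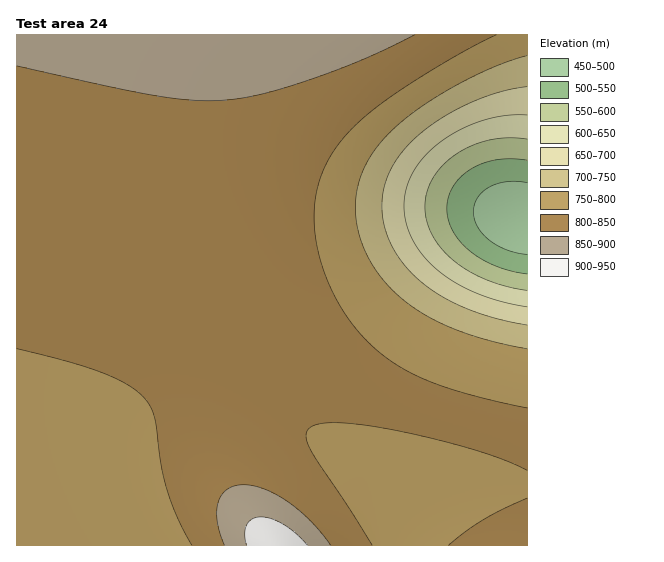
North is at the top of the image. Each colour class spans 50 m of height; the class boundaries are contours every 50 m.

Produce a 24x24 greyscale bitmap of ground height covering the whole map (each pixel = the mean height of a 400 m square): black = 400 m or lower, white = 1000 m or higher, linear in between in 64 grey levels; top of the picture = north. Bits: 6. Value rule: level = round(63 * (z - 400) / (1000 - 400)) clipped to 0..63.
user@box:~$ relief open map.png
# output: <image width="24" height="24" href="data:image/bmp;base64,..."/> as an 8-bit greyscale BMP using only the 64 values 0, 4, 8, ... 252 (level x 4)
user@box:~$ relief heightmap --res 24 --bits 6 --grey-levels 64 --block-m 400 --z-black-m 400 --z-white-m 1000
<image width="24" height="24" href="data:image/bmp;base64,Qk12BgAAAAAAADYEAAAoAAAAGAAAABgAAAABAAgAAAAAAEACAAATCwAAEwsAAAABAAAAAAAAAAAAAAEBAQACAgIAAwMDAAQEBAAFBQUABgYGAAcHBwAICAgACQkJAAoKCgALCwsADAwMAA0NDQAODg4ADw8PABAQEAAREREAEhISABMTEwAUFBQAFRUVABYWFgAXFxcAGBgYABkZGQAaGhoAGxsbABwcHAAdHR0AHh4eAB8fHwAgICAAISEhACIiIgAjIyMAJCQkACUlJQAmJiYAJycnACgoKAApKSkAKioqACsrKwAsLCwALS0tAC4uLgAvLy8AMDAwADExMQAyMjIAMzMzADQ0NAA1NTUANjY2ADc3NwA4ODgAOTk5ADo6OgA7OzsAPDw8AD09PQA+Pj4APz8/AEBAQABBQUEAQkJCAENDQwBEREQARUVFAEZGRgBHR0cASEhIAElJSQBKSkoAS0tLAExMTABNTU0ATk5OAE9PTwBQUFAAUVFRAFJSUgBTU1MAVFRUAFVVVQBWVlYAV1dXAFhYWABZWVkAWlpaAFtbWwBcXFwAXV1dAF5eXgBfX18AYGBgAGFhYQBiYmIAY2NjAGRkZABlZWUAZmZmAGdnZwBoaGgAaWlpAGpqagBra2sAbGxsAG1tbQBubm4Ab29vAHBwcABxcXEAcnJyAHNzcwB0dHQAdXV1AHZ2dgB3d3cAeHh4AHl5eQB6enoAe3t7AHx8fAB9fX0Afn5+AH9/fwCAgIAAgYGBAIKCggCDg4MAhISEAIWFhQCGhoYAh4eHAIiIiACJiYkAioqKAIuLiwCMjIwAjY2NAI6OjgCPj48AkJCQAJGRkQCSkpIAk5OTAJSUlACVlZUAlpaWAJeXlwCYmJgAmZmZAJqamgCbm5sAnJycAJ2dnQCenp4An5+fAKCgoAChoaEAoqKiAKOjowCkpKQApaWlAKampgCnp6cAqKioAKmpqQCqqqoAq6urAKysrACtra0Arq6uAK+vrwCwsLAAsbGxALKysgCzs7MAtLS0ALW1tQC2trYAt7e3ALi4uAC5ubkAurq6ALu7uwC8vLwAvb29AL6+vgC/v78AwMDAAMHBwQDCwsIAw8PDAMTExADFxcUAxsbGAMfHxwDIyMgAycnJAMrKygDLy8sAzMzMAM3NzQDOzs4Az8/PANDQ0ADR0dEA0tLSANPT0wDU1NQA1dXVANbW1gDX19cA2NjYANnZ2QDa2toA29vbANzc3ADd3d0A3t7eAN/f3wDg4OAA4eHhAOLi4gDj4+MA5OTkAOXl5QDm5uYA5+fnAOjo6ADp6ekA6urqAOvr6wDs7OwA7e3tAO7u7gDv7+8A8PDwAPHx8QDy8vIA8/PzAPT09AD19fUA9vb2APf39wD4+PgA+fn5APr6+gD7+/sA/Pz8AP39/QD+/v4A////AJycnJycnKCkrLzM3NzMvLCopKSkqKisrJycnJygoKSosMDM0Mi8sKikpKSkpKioqJycoKCgoKSstLzAwLiwrKikpKSkpKioqKCgoKCgpKissLS4tLCsqKikpKSoqKioqKCgoKSkpKisrLCwrKyoqKioqKioqKioqKSkpKSkqKiorKysrKioqKioqKioqKioqKSkpKSoqKioqKyoqKioqKioqKioqKioqKSkqKioqKioqKioqKioqKioqKioqKikpKioqKioqKisrKysrKysrKyoqKikpKCgnKioqKisrKysrKysrKysrKiopKSgnJiUkKysrKysrKysrKysrKysrKikoJyUkIiAfKysrKysrKywsLCwsKysqKSgmJCIfHRoZKyssLCwsLCwsLCwsLCsqKSYkIR0aFhQSLCwsLCwsLCwsLCwsLCsqKCUhHRkVEQ4MLCwsLCwtLS0tLS0sLCspJyMfGhURDAkILS0tLS0tLS0tLS0tLCspJiMeGRQPCwgHLS0tLS0tLS0tLS0tLCspJiMeGRQPCwkILS0tLi4uLi4uLi4tLSsqJyQfGxYSDw0NLi4uLi4uLi4uLi4uLSwrKSYiHhoWExISLi4uLi4vLy8vLy4uLi0sKiglIh4bGRcXLi8vLy8vLy8vLy8vLy4tLCsoJiMgHhwcLy8vLy8vLy8wMDAvLy8vLi0rKSclIiEgLy8vMDAwMDAwMDAwMDAwLy8uLCspJyUjMDAwMDAwMDAwMDAxMTEwMDAvLy0sKignA=="/>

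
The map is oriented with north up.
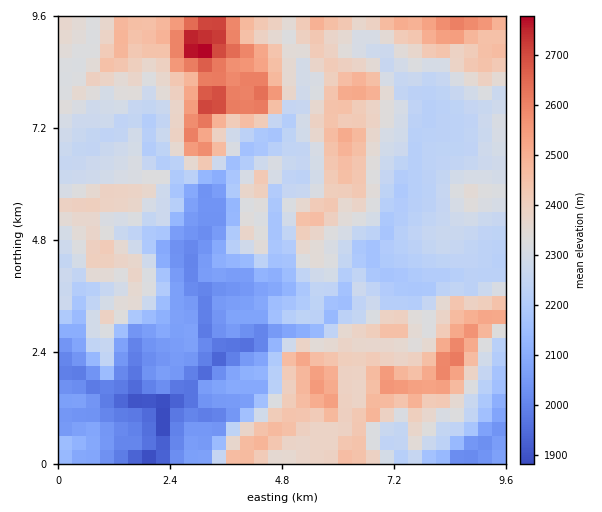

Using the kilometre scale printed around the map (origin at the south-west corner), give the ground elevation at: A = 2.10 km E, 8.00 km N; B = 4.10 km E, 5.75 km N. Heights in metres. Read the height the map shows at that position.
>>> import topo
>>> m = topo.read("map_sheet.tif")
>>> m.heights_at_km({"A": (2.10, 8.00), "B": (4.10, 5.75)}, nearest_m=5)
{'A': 2295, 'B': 2385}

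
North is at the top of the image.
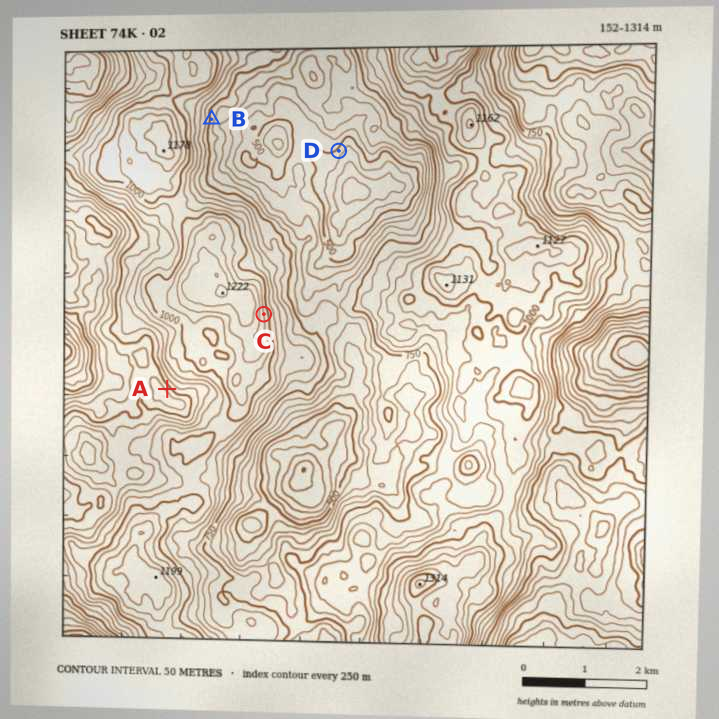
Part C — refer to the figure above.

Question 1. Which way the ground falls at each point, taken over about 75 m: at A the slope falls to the SW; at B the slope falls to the E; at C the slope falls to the E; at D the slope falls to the SE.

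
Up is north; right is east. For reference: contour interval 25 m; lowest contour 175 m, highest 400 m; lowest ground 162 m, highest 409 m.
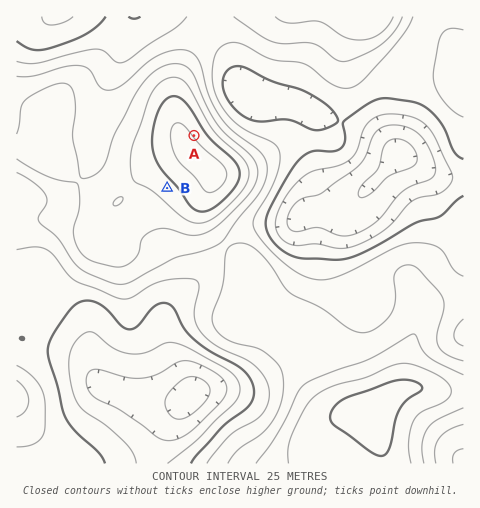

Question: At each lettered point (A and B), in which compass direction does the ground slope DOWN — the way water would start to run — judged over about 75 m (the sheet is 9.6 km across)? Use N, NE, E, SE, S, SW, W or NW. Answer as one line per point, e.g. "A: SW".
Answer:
A: NE
B: SW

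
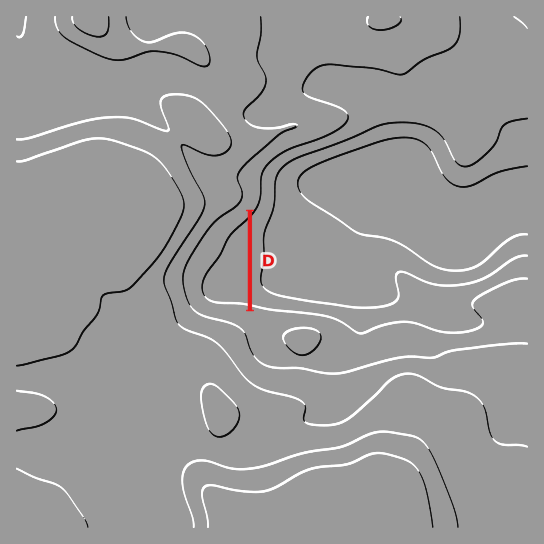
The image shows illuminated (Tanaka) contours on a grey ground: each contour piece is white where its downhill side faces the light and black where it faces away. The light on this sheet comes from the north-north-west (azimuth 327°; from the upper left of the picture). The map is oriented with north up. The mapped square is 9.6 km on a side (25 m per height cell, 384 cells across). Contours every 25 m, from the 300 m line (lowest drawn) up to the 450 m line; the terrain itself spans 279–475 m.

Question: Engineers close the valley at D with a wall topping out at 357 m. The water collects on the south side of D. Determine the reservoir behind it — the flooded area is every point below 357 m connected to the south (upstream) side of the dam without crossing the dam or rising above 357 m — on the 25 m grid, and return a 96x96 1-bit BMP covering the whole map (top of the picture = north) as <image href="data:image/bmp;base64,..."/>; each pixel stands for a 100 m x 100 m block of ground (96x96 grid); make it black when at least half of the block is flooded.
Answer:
<image width="96" height="96" href="data:image/bmp;base64,Qk2+BAAAAAAAAD4AAAAoAAAAYAAAAGAAAAABAAEAAAAAAIAEAAATCwAAEwsAAAIAAAAAAAAA////AAAAAAAAAAAAAAAAAAAAAAAAAAAAAAAAAAAAAAAAAAAAAAAAAAAAAAAAAAAAAAAAAAAAAAAAAAAAAAAAAAAAAAAAAAAAAAAAAAAAAAAAAAAAAAAAAAAAAAAAAAAAAAAAAAAAAAAAAAAAAAAAAAAAAAAAAAAAAAAAAAAAAAAAAAAAAAAAAAAAAAAAAAAAAAAAAAAAAAAAAAAAAAAAAAAAAAAAAAAAAAAAAAAAAAAAAAAAAAAAAAAAAAAAAAAAAAAAAAAAAAAAAAAAAAAAAAAAAAAAAAAAAAAAAAAAAAAAAAAAAAAAAAAAAAAAAAAAAAAAAAAAAAAAAAAAAAAAAAAAAAAAAAAAAAAAAAAAAAAAAAAAAAAAAAAAAAAAAAAAAAAAAAAAAAAAAAAAAAAAAAAAAAAAAAAAAAAAAAAAAAAAAAAAAAAAAAAAAAAAAAAAAAAAAAAAAAAAAAAAAAAAAAAAAAAAAAAAAAAAAAAAAAAAAAAAAAAAAAAAAAAAAAAAAAAAAAAAAAAAAAAAAAAAAAAAAAAAAAAAAAAAAAAAAAAAAAAAAAAAAAAAAAAAAAAAAAAAAAAAAAAAAAAAAAAAAAAAAAAAAAAAAAAAAAAAAAAAAAAAAAAAAAAAAAAAAAAAAAAAAAAAAAAAAAAAAAAAAAAAAAAAAAAAB/AAAAAAAAAAAAAAH/AAAAAAAAAAAAAAP/AAAAAAAAAAAAAAP/AAAAAAAAAAAAAAP/AAAAAAAAAAAAAAP/AAAAAAAAAAAAAAP/AAAAAAAAAAAAAAH/AAAAAAAAAAAAAAH/AAAAAAAAAAAAAAD/AAAAAAAAAAAAAAD/AAAAAAAAAAAAAAB/AAAAAAAAAAAAAAB/AAAAAAAAAAAAAAA/AAAAAAAAAAAAAAAfAAAAAAAAAAAAAAAPAAAAAAAAAAAAAAAHAAAAAAAAAAAAAAAAAAAAAAAAAAAAAAAAAAAAAAAAAAAAAAAAAAAAAAAAAAAAAAAAAAAAAAAAAAAAAAAAAAAAAAAAAAAAAAAAAAAAAAAAAAAAAAAAAAAAAAAAAAAAAAAAAAAAAAAAAAAAAAAAAAAAAAAAAAAAAAAAAAAAAAAAAAAAAAAAAAAAAAAAAAAAAAAAAAAAAAAAAAAAAAAAAAAAAAAAAAAAAAAAAAAAAAAAAAAAAAAAAAAAAAAAAAAAAAAAAAAAAAAAAAAAAAAAAAAAAAAAAAAAAAAAAAAAAAAAAAAAAAAAAAAAAAAAAAAAAAAAAAAAAAAAAAAAAAAAAAAAAAAAAAAAAAAAAAAAAAAAAAAAAAAAAAAAAAAAAAAAAAAAAAAAAAAAAAAAAAAAAAAAAAAAAAAAAAAAAAAAAAAAAAAAAAAAAAAAAAAAAAAAAAAAAAAAAAAAAAAAAAAAAAAAAAAAAAAAAAAAAAAAAAAAAAAAAAAAAAAAAAAAAAAAAAAAAAAAAAAAAAAAAAAAAAAAAAAAAAAAAAAAAAAAAAAAAAAAAAAAAAAAAAAAAAAAAAAAAAAAAAAAAAAAAAAAAAAAAAAAAAAAAAAAAAAAAAAAA="/>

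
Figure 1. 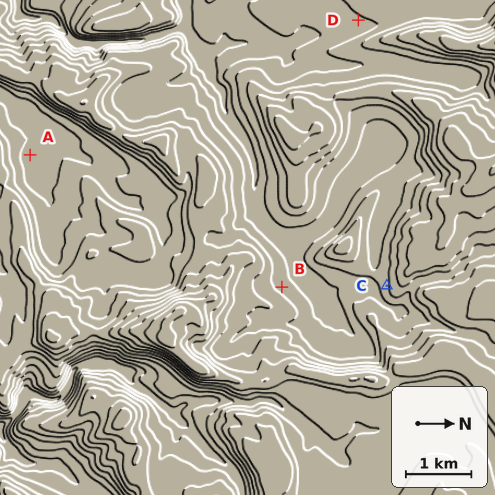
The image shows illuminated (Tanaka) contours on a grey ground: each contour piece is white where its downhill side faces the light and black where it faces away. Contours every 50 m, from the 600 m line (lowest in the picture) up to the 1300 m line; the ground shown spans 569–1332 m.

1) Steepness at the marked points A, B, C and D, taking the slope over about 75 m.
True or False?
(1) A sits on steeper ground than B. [False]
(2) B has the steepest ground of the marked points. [False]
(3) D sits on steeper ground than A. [True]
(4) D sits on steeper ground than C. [False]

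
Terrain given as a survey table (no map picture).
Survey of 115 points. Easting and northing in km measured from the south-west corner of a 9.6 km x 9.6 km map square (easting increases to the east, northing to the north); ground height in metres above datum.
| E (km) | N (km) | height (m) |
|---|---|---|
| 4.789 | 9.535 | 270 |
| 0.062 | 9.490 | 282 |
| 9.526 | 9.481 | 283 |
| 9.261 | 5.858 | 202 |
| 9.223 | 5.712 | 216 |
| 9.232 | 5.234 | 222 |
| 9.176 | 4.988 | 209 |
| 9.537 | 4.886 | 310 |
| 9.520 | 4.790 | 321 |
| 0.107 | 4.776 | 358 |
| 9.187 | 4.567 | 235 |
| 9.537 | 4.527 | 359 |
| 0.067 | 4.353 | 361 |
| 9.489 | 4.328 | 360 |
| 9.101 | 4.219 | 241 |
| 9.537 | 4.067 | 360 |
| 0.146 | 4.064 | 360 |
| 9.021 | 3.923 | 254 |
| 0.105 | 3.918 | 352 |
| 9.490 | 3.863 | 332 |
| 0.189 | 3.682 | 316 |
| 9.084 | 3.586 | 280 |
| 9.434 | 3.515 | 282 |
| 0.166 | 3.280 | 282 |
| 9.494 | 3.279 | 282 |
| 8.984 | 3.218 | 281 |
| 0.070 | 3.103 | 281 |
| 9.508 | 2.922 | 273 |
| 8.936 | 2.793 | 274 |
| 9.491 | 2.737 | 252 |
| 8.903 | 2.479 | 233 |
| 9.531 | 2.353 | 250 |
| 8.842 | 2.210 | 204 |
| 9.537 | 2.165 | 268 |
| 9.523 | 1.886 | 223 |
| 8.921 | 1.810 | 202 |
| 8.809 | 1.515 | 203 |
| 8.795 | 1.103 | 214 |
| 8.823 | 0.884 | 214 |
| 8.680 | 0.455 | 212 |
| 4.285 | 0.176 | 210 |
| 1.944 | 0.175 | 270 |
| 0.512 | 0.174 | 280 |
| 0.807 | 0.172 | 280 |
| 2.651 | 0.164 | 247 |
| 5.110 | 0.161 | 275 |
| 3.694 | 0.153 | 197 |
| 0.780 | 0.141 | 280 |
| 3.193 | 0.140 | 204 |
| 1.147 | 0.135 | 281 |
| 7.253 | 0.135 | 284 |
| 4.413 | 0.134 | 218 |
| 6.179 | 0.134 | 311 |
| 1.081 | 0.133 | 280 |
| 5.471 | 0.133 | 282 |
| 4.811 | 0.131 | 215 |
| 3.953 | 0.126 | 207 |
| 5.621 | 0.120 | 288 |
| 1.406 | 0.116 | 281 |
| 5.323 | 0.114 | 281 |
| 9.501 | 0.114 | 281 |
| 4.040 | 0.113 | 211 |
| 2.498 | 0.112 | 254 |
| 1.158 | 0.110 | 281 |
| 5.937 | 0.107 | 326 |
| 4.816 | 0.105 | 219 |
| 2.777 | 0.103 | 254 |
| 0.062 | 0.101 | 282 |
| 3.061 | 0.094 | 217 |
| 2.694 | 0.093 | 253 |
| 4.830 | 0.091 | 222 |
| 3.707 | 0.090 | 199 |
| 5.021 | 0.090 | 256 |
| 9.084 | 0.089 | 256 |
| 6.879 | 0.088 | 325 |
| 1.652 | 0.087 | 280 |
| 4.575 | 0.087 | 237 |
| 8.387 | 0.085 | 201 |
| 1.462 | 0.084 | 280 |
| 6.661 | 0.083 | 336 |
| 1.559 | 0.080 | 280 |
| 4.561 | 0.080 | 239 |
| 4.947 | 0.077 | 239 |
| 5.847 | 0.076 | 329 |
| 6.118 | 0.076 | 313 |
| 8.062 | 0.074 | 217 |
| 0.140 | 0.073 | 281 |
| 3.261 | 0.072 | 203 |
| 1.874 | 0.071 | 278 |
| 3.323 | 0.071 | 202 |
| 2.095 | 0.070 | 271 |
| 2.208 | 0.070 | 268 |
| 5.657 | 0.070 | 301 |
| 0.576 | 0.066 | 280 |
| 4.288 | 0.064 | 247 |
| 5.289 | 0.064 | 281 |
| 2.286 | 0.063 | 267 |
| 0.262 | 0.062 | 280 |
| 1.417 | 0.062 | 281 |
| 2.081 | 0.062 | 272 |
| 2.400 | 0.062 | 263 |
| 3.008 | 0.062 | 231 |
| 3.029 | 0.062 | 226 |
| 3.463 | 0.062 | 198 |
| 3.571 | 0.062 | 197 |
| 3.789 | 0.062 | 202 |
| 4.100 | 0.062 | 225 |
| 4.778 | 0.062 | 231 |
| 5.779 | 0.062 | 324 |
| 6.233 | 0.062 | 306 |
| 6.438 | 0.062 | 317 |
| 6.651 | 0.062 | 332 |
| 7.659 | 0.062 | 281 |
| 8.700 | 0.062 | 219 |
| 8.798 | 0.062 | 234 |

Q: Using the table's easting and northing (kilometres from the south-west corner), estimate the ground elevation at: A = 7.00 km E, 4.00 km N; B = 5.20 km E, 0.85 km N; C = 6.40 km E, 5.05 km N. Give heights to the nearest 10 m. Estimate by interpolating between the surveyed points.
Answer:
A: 350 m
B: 290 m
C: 300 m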